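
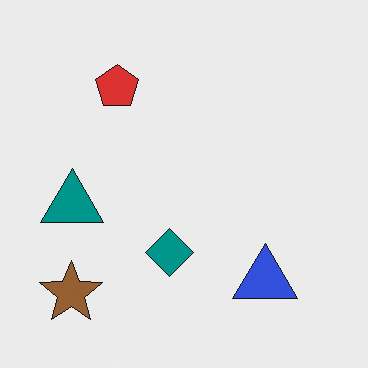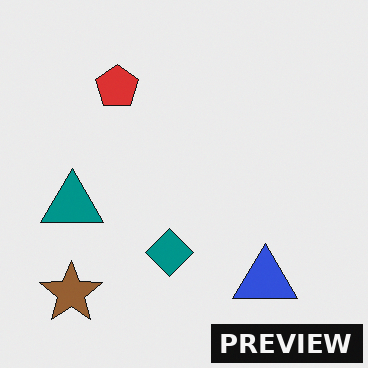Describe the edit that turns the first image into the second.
The image was watermarked with the text "PREVIEW" in the lower-right corner.

A dark label reading "PREVIEW" appears in the lower-right corner.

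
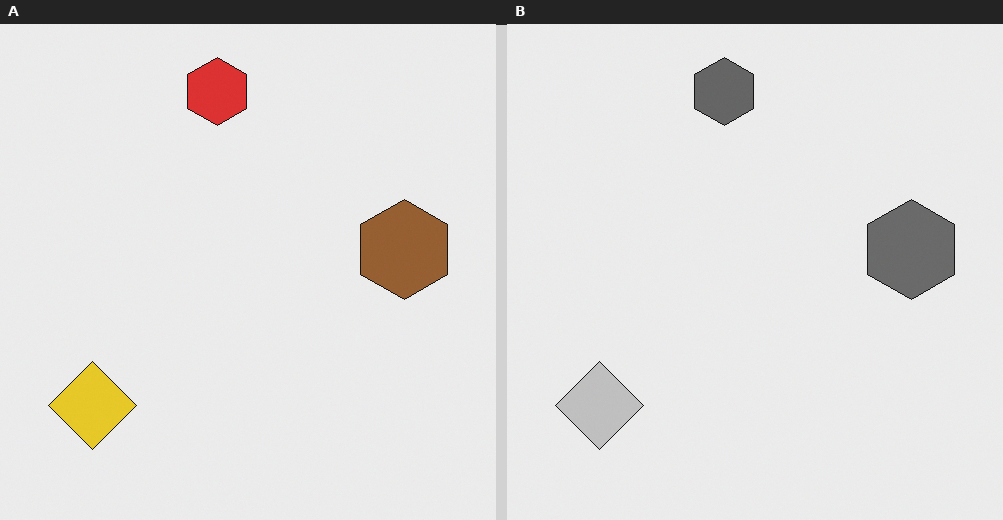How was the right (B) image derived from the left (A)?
The image was converted to grayscale.

All color is removed — every shape is now a shade of grey.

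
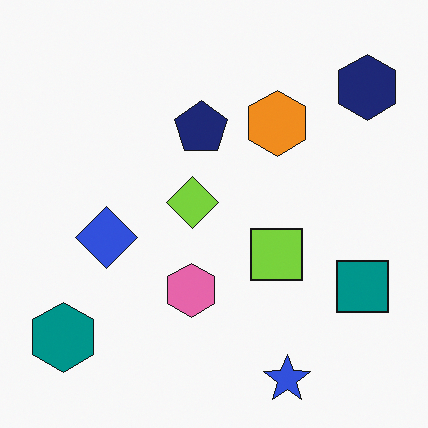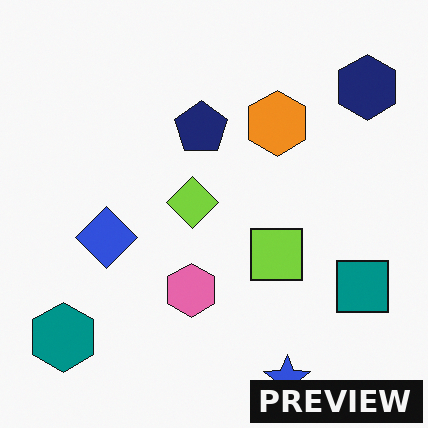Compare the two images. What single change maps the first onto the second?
The second image is the first watermarked with the text "PREVIEW" in the lower-right corner.

A dark label reading "PREVIEW" appears in the lower-right corner.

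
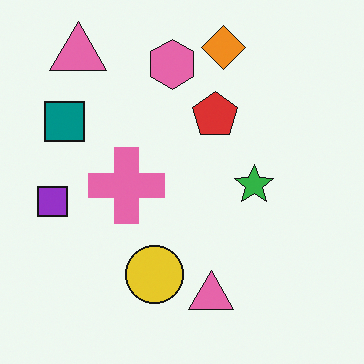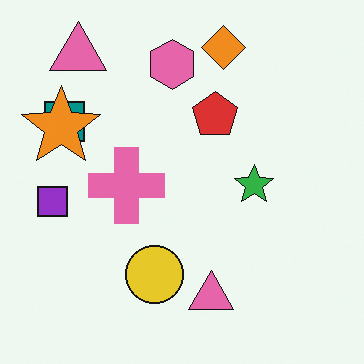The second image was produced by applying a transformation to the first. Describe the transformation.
It was overlaid with an additional orange star.

An orange star appears in the second image that is absent from the first.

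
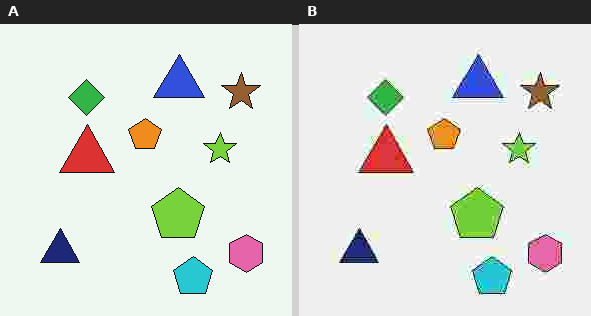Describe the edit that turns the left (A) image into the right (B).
The transformation is: heavily JPEG-compressed with obvious blocking artifacts.

Blocky 8×8 compression artifacts appear around shape edges and the flat background shows ringing — characteristic JPEG degradation.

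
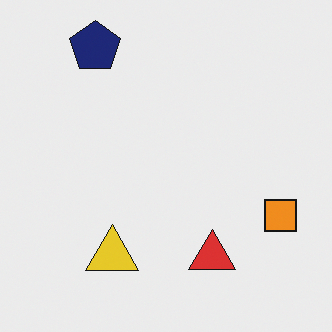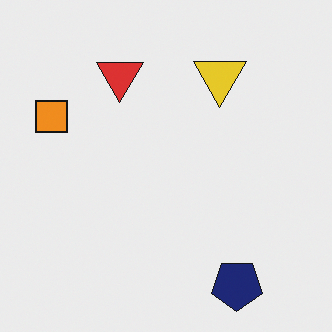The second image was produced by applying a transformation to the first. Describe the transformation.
The transformation is: rotated 180°.

The navy pentagon sits in the top-left of the first image and the bottom-right of the second — consistent with a whole-image 180° rotation.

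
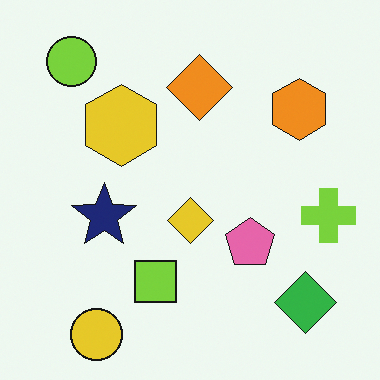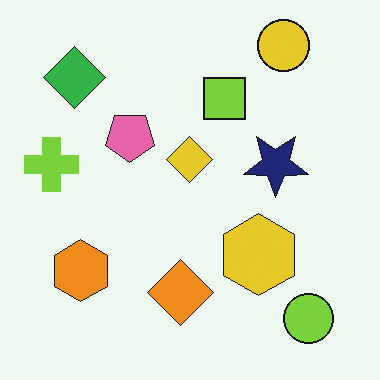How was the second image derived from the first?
Rotated 180°.

The lime circle sits in the top-left of the first image and the bottom-right of the second — consistent with a whole-image 180° rotation.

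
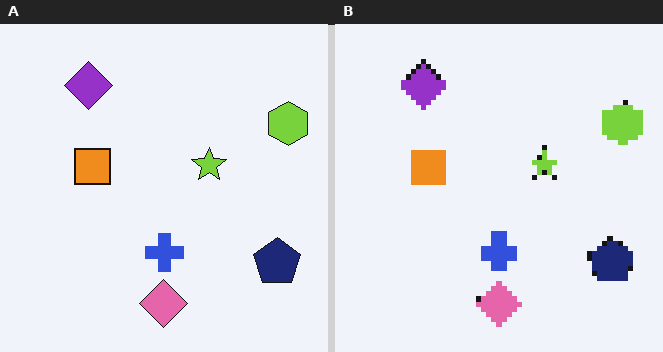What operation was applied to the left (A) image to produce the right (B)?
The image was lightly pixelated (a mild mosaic effect).

Shapes are reduced to large square blocks; fine edges and outlines are lost — a downscale-then-upscale (mosaic) effect.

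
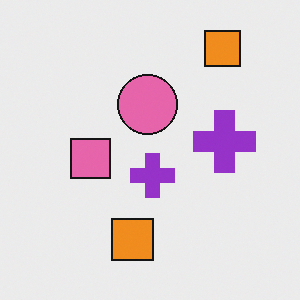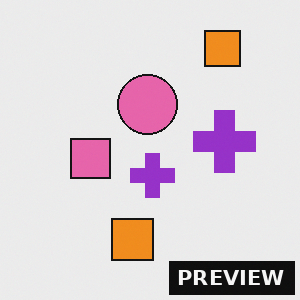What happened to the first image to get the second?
The image was watermarked with the text "PREVIEW" in the lower-right corner.

A dark label reading "PREVIEW" appears in the lower-right corner.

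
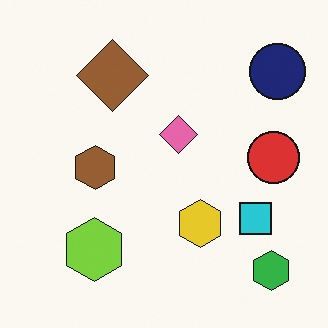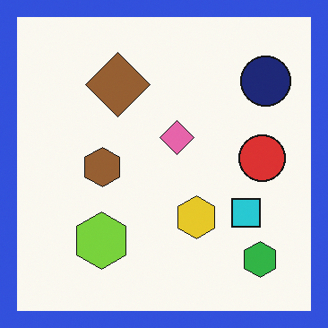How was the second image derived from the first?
The second image is the first framed with a blue border.

A solid blue frame runs around the edge of the second image, with the content slightly shrunk inside it.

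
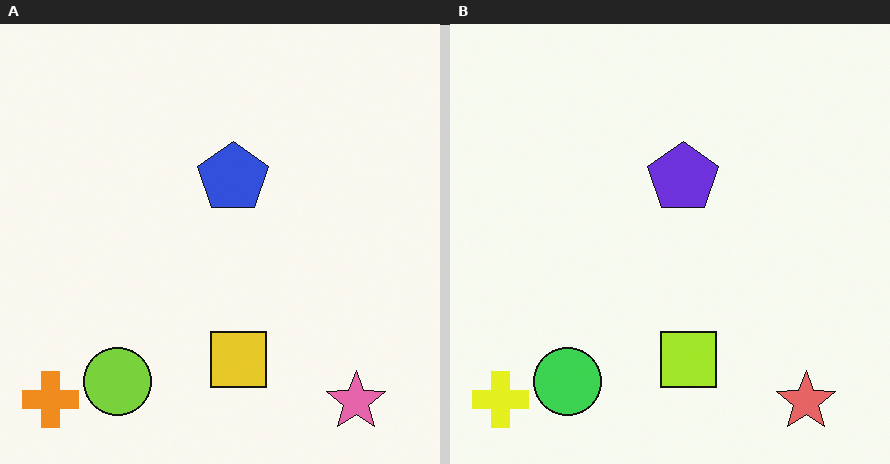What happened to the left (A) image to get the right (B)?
The right (B) image is the left (A) hue-shifted by a small amount.

Every shape's color has rotated by the same amount around the hue wheel — a uniform hue shift.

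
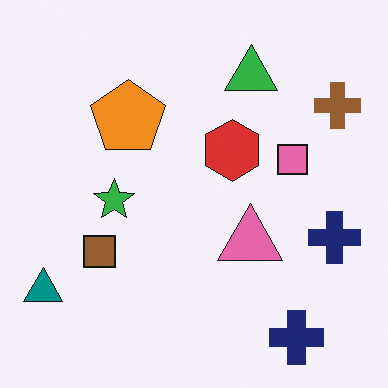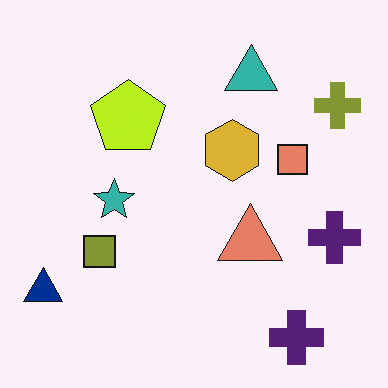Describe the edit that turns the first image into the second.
This is the original image hue-shifted slightly.

Every shape's color has rotated by the same amount around the hue wheel — a uniform hue shift.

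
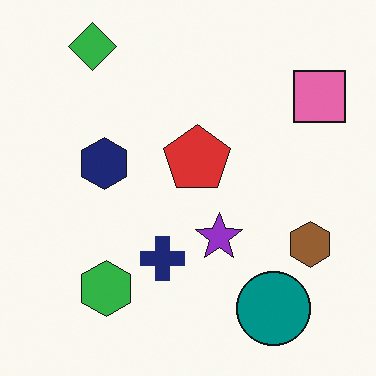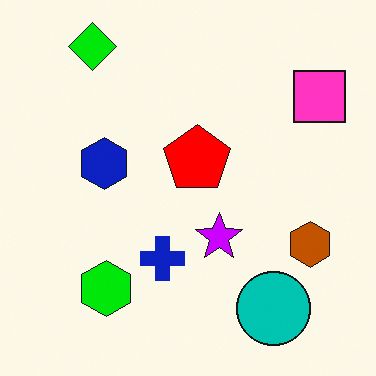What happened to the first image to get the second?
The second image is the first heavily oversaturated.

All colors are more vivid — a global saturation change.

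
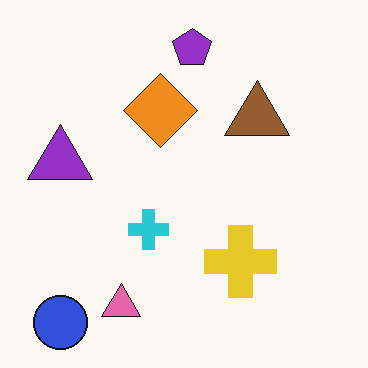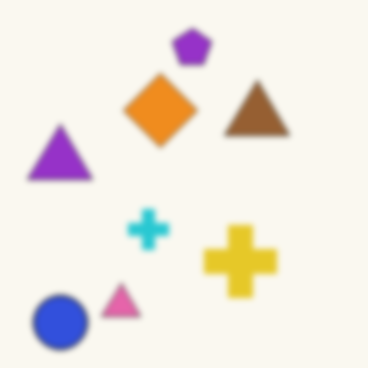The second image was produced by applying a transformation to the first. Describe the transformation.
This is the original image moderately blurred.

Shape edges and outlines are uniformly softened across the whole image.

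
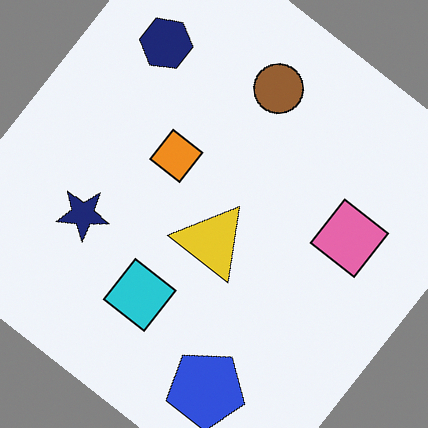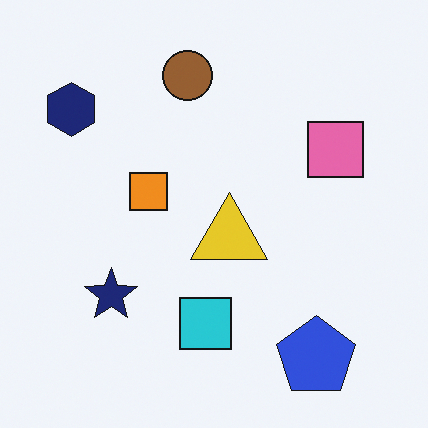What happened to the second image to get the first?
The image was rotated clockwise by a large amount — several tens of degrees.

Every shape is tilted by the same angle and the image corners show triangular fill wedges — a whole-image rotation by a non-right angle.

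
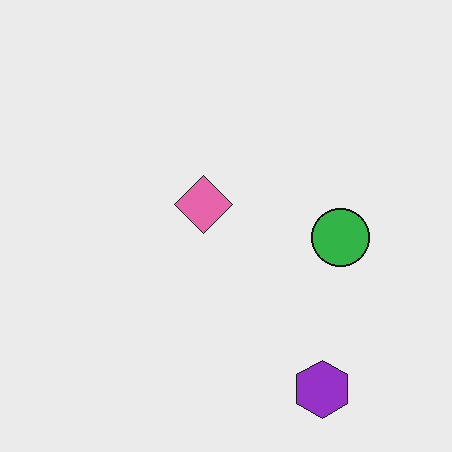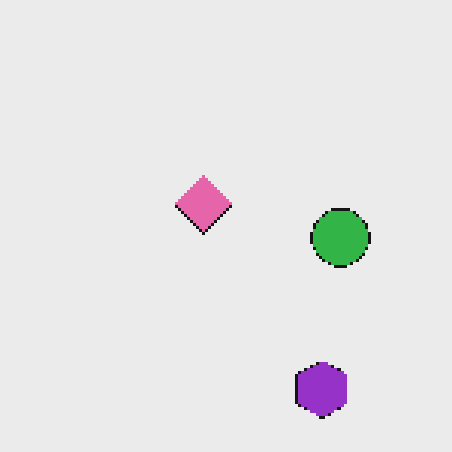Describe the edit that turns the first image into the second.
The image was lightly pixelated (a mild mosaic effect).

Shapes are reduced to large square blocks; fine edges and outlines are lost — a downscale-then-upscale (mosaic) effect.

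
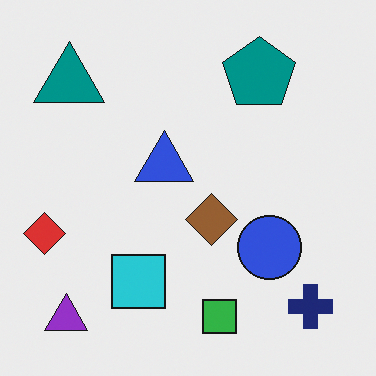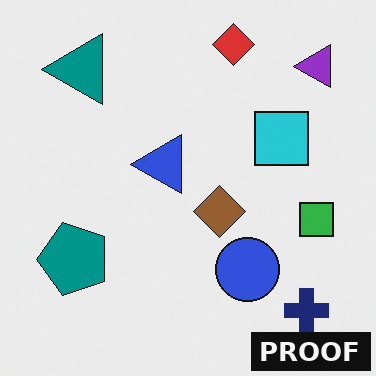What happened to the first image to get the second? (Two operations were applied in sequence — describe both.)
The transformation is: transposed (reflected across the top-left ↔ bottom-right diagonal), then watermarked with the text "PROOF" in the lower-right corner.

Shapes have swapped their row and column positions — what was in the top-right is now in the bottom-left — a diagonal reflection. A dark label reading "PROOF" appears in the lower-right corner.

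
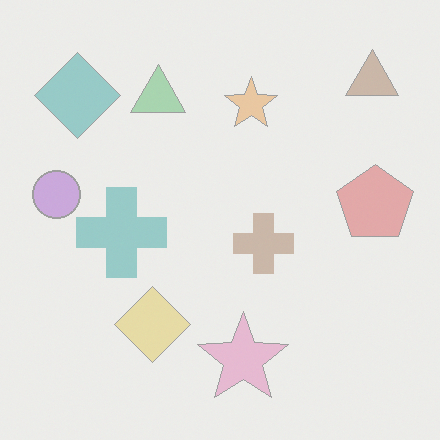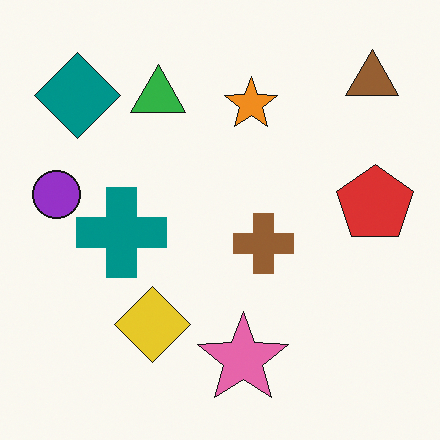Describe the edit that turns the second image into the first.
The first image is the second given much lower contrast.

Tones are pushed toward mid-grey across the whole image — a global contrast change.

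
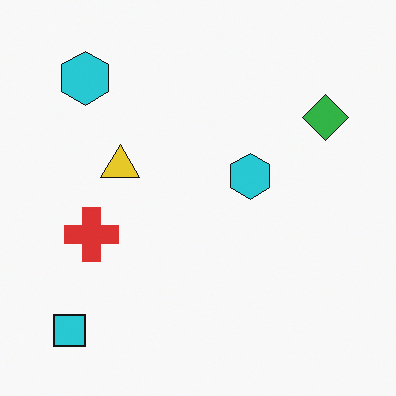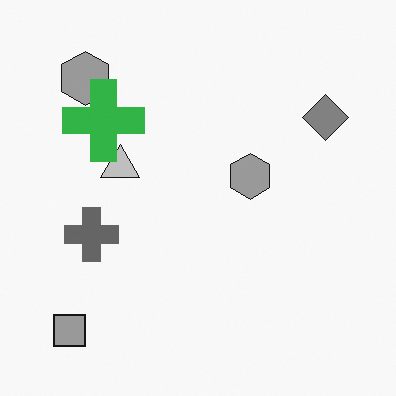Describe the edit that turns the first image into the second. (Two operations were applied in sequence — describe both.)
The second image is the first converted to grayscale, then overlaid with an additional green cross.

All color is removed — every shape is now a shade of grey. A green cross appears in the second image that is absent from the first.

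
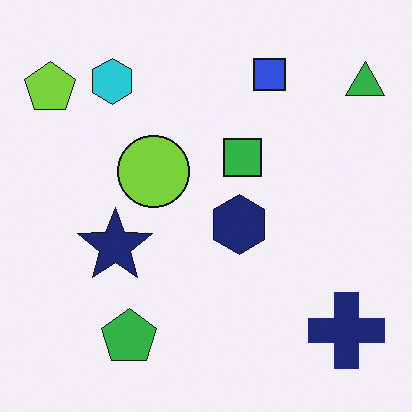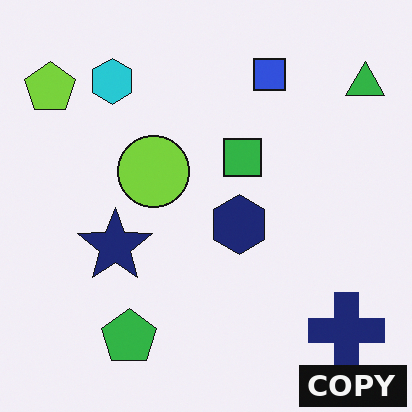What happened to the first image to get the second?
It was watermarked with the text "COPY" in the lower-right corner.

A dark label reading "COPY" appears in the lower-right corner.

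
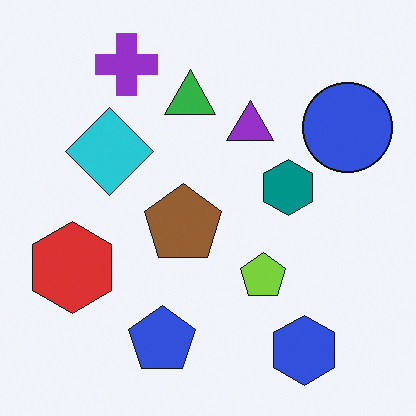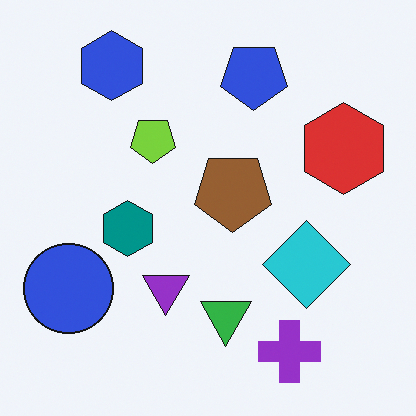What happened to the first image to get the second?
Rotated 180°.

The blue hexagon sits in the bottom-right of the first image and the top-left of the second — consistent with a whole-image 180° rotation.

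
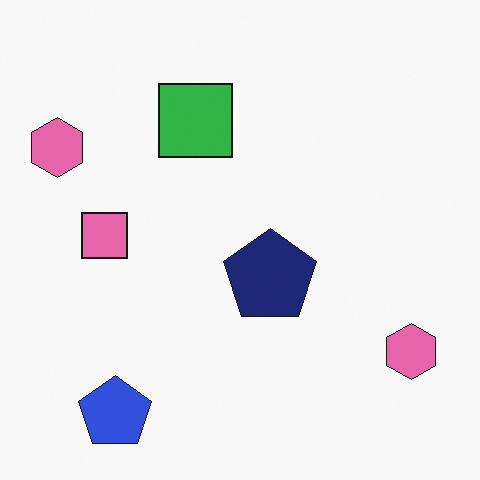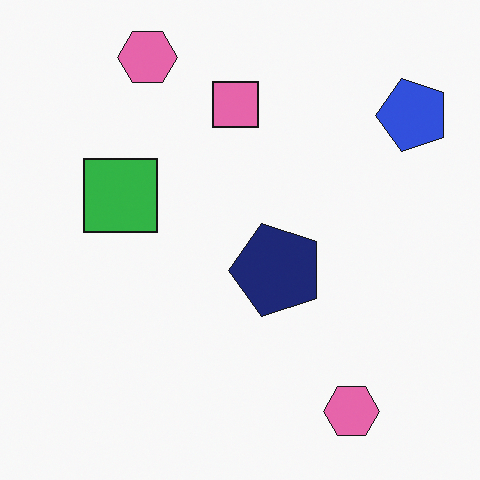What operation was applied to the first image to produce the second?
This is the original image transposed (reflected across the top-left ↔ bottom-right diagonal).

Shapes have swapped their row and column positions — what was in the top-right is now in the bottom-left — a diagonal reflection.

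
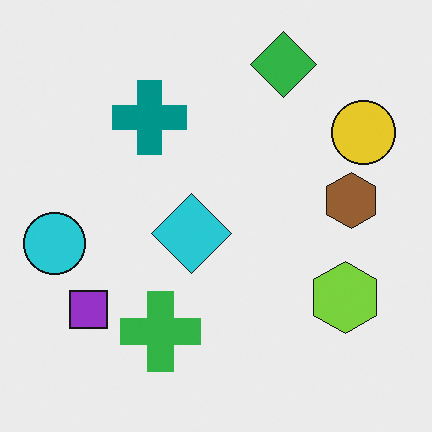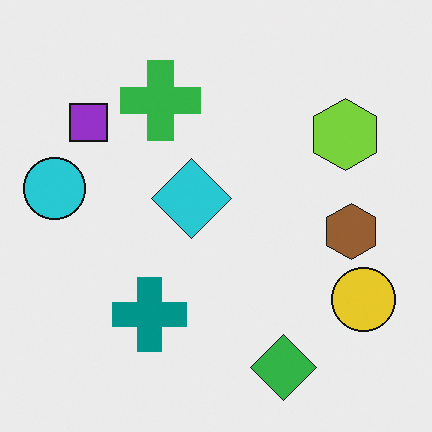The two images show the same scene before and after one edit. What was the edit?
The transformation is: flipped vertically (top ↔ bottom).

The green diamond is in the top of the first image and the bottom of the second — shapes on opposite sides of the horizontal midline have swapped in a mirror flip.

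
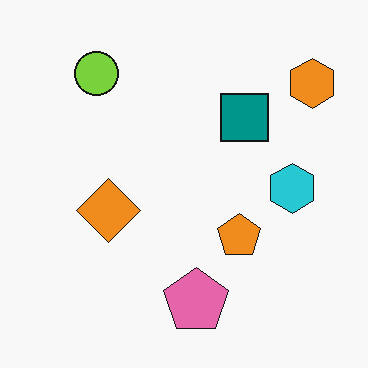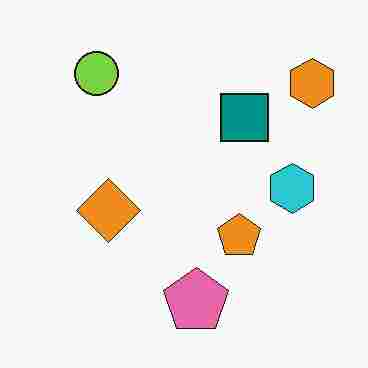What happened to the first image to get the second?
The second image is the first degraded with heavy JPEG compression.

Blocky 8×8 compression artifacts appear around shape edges and the flat background shows ringing — characteristic JPEG degradation.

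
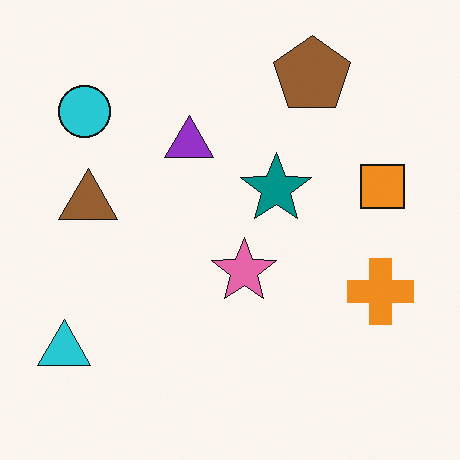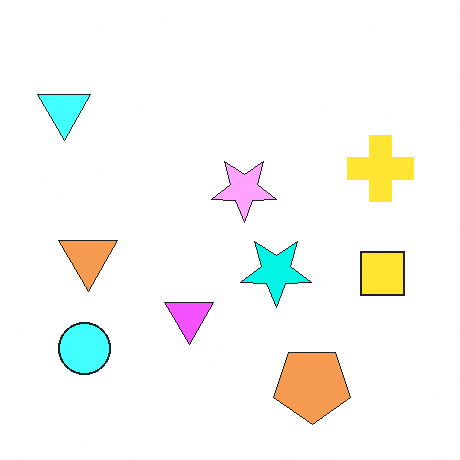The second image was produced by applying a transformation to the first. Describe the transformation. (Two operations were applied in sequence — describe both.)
It was flipped vertically (top ↔ bottom), then noticeably brightened.

The brown pentagon is in the top-right of the first image and the bottom-right of the second — shapes on opposite sides of the horizontal midline have swapped in a mirror flip. Every pixel — background and shapes alike — is uniformly brightened.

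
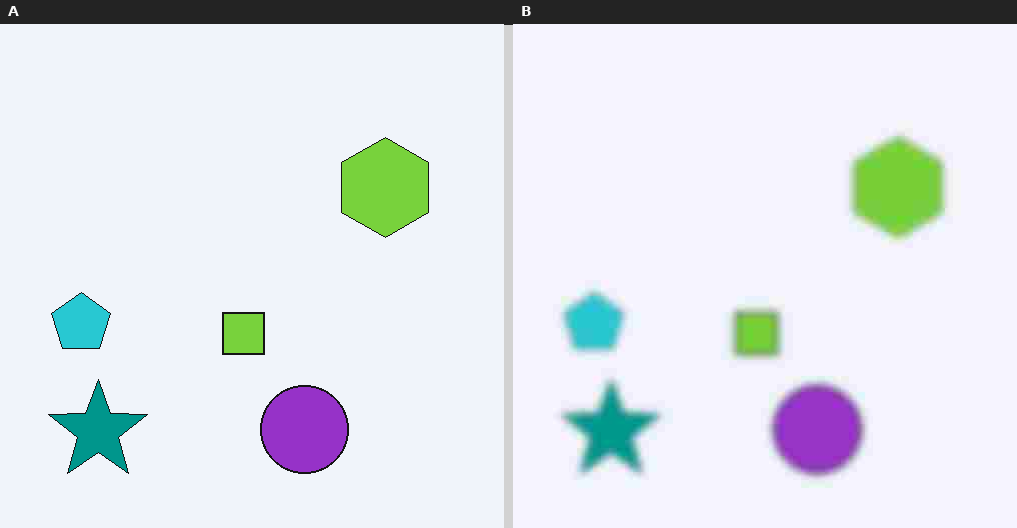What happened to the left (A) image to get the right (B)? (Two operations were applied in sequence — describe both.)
Moderately blurred, then degraded with heavy JPEG compression.

Shape edges and outlines are uniformly softened across the whole image. Blocky 8×8 compression artifacts appear around shape edges and the flat background shows ringing — characteristic JPEG degradation.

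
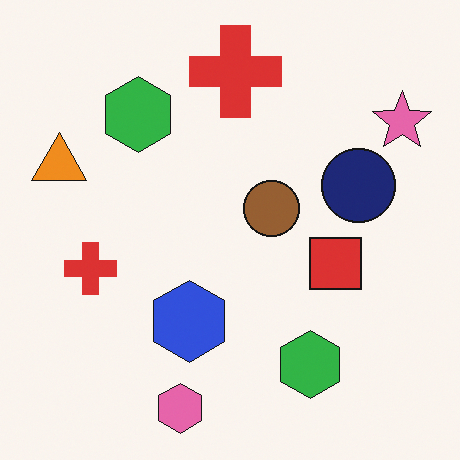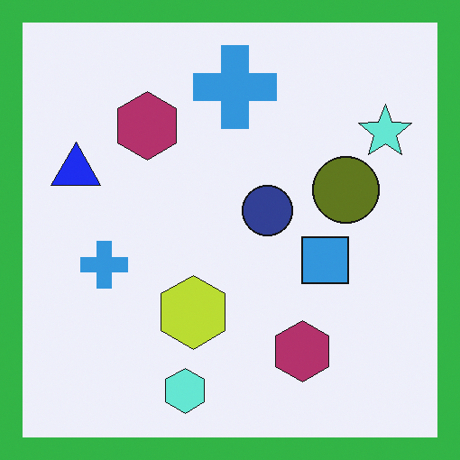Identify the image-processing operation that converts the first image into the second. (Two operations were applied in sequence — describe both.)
The image was hue-shifted by a large amount, then framed with a green border.

Every shape's color has rotated by the same amount around the hue wheel — a uniform hue shift. A solid green frame runs around the edge of the second image, with the content slightly shrunk inside it.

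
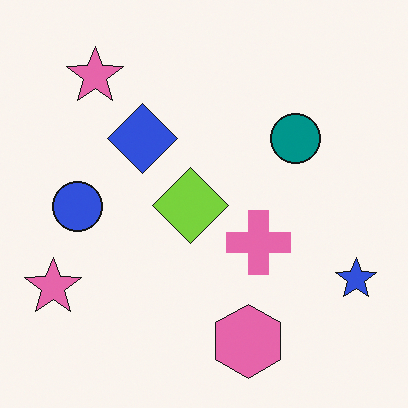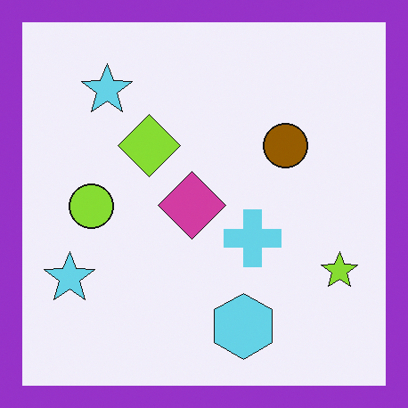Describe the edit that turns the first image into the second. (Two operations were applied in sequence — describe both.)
The image was hue-shifted through roughly half the color wheel, then framed with a purple border.

Every shape's color has rotated by the same amount around the hue wheel — a uniform hue shift. A solid purple frame runs around the edge of the second image, with the content slightly shrunk inside it.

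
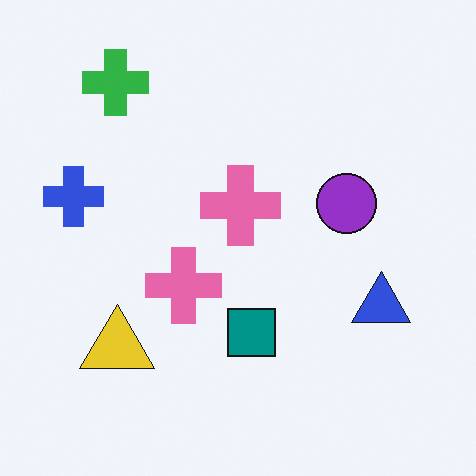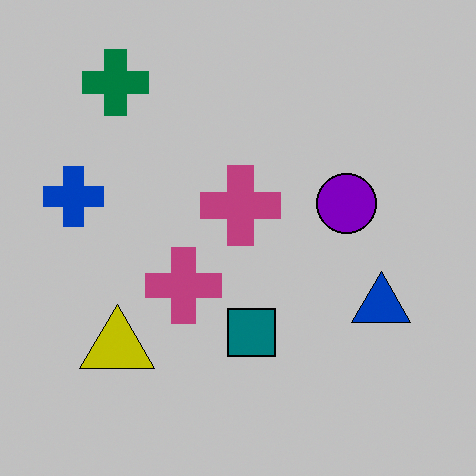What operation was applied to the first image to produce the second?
The second image is the first aggressively posterized.

Each flat color has snapped to a coarser quantized level — most visibly, the near-white background has dropped to a flat grey.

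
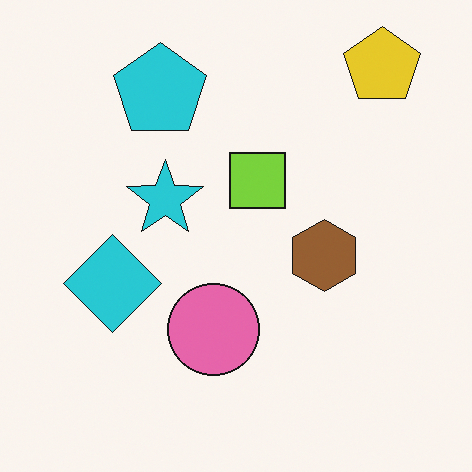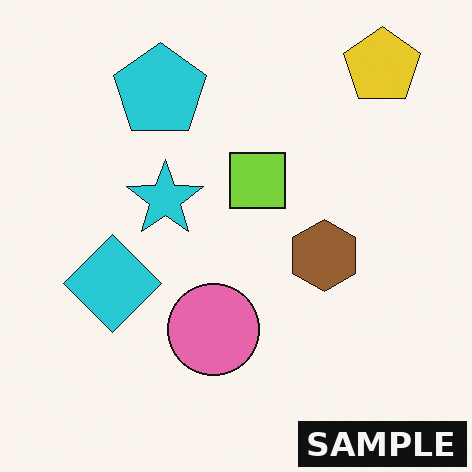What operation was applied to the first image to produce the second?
Watermarked with the text "SAMPLE" in the lower-right corner.

A dark label reading "SAMPLE" appears in the lower-right corner.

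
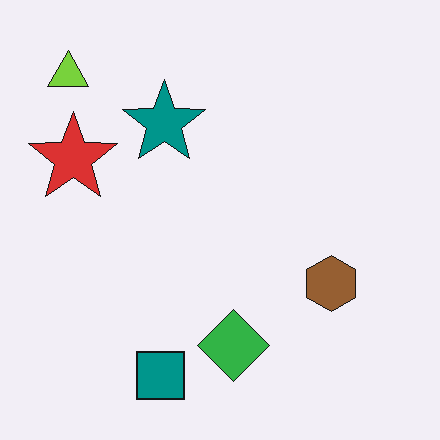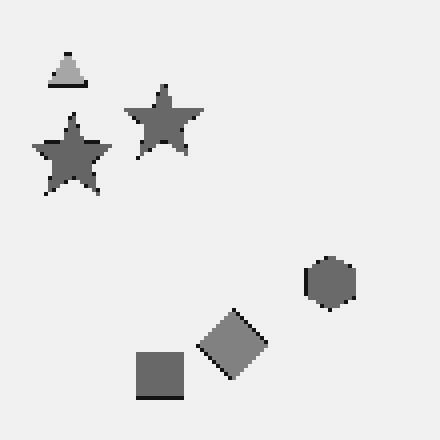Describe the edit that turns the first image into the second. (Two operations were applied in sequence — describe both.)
The second image is the first converted to grayscale, then lightly pixelated (a mild mosaic effect).

All color is removed — every shape is now a shade of grey. Shapes are reduced to large square blocks; fine edges and outlines are lost — a downscale-then-upscale (mosaic) effect.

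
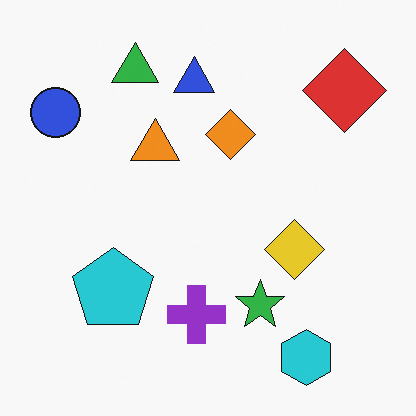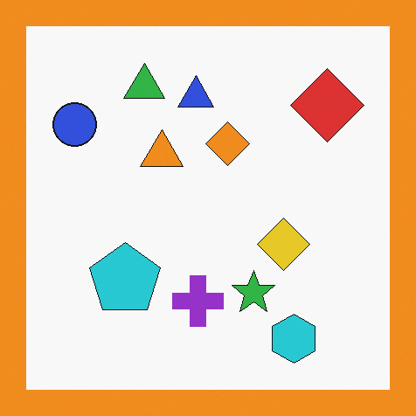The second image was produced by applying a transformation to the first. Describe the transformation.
This is the original image framed with a orange border.

A solid orange frame runs around the edge of the second image, with the content slightly shrunk inside it.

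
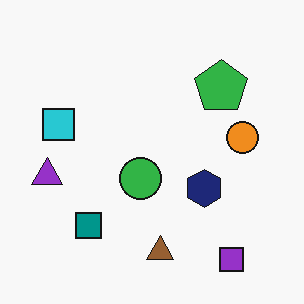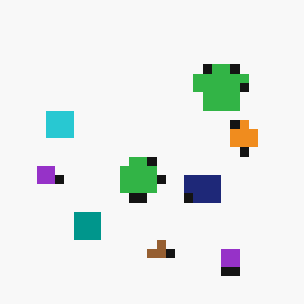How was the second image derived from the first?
The transformation is: heavily pixelated into large blocks.

Shapes are reduced to large square blocks; fine edges and outlines are lost — a downscale-then-upscale (mosaic) effect.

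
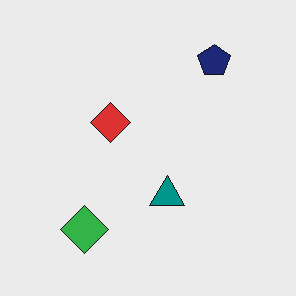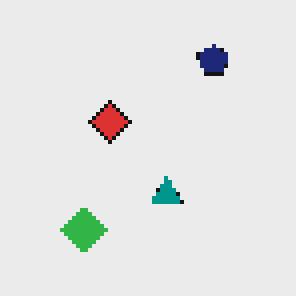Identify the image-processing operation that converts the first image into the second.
The second image is the first lightly pixelated (a mild mosaic effect).

Shapes are reduced to large square blocks; fine edges and outlines are lost — a downscale-then-upscale (mosaic) effect.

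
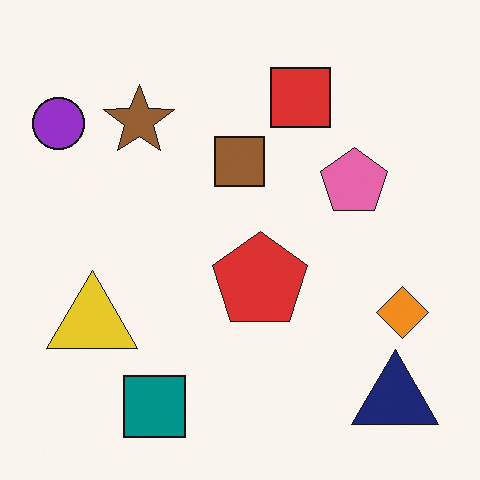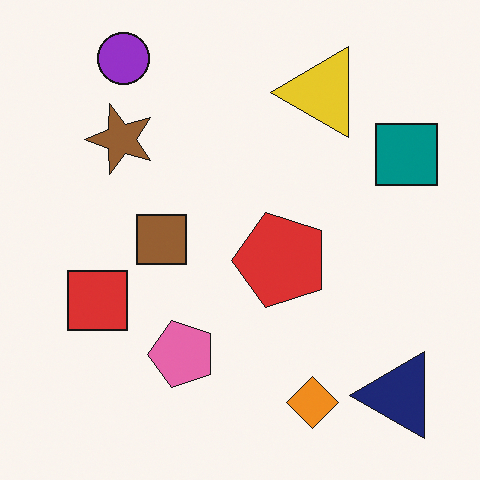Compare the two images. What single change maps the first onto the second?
The image was transposed (reflected across the top-left ↔ bottom-right diagonal).

Shapes have swapped their row and column positions — what was in the top-right is now in the bottom-left — a diagonal reflection.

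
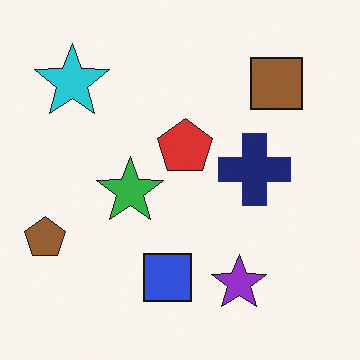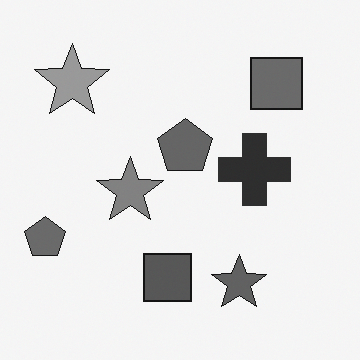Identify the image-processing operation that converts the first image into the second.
The second image is the first converted to grayscale.

All color is removed — every shape is now a shade of grey.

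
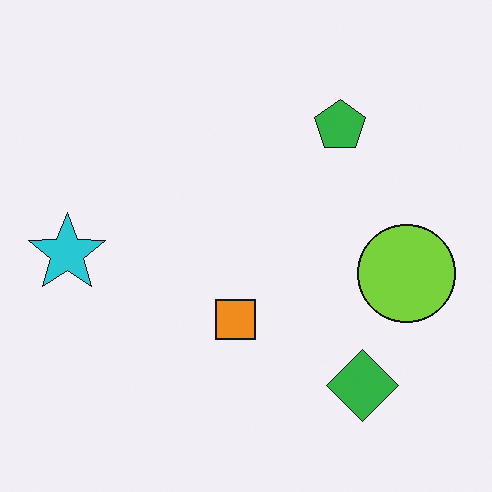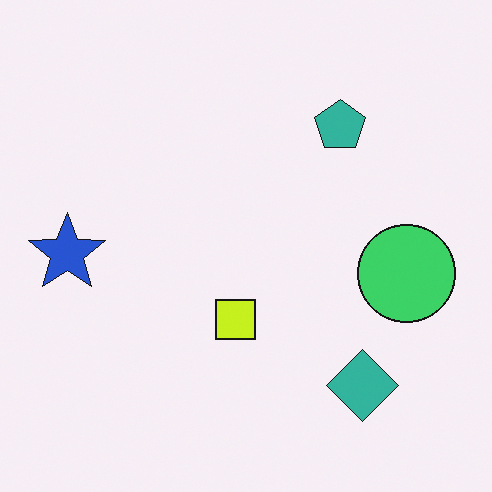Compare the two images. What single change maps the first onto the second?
It was hue-shifted by a small amount.

Every shape's color has rotated by the same amount around the hue wheel — a uniform hue shift.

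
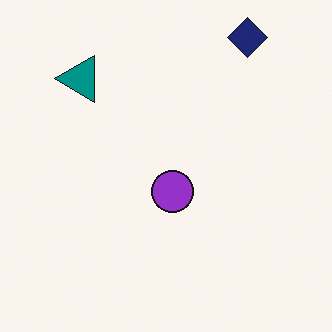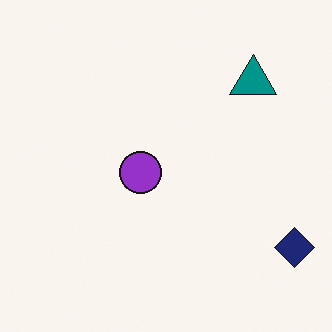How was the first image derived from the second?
The first image is the second rotated 90° counter-clockwise.

The navy diamond sits in the bottom-right of the second image and the top-right of the first — consistent with a whole-image 90° counter-clockwise rotation.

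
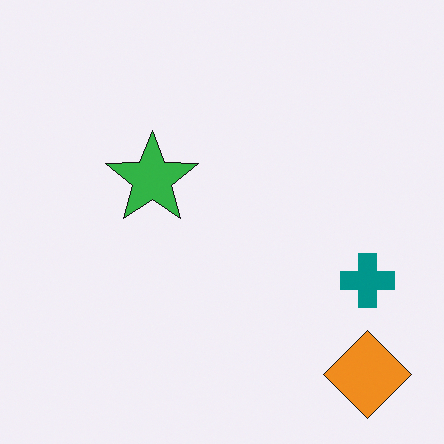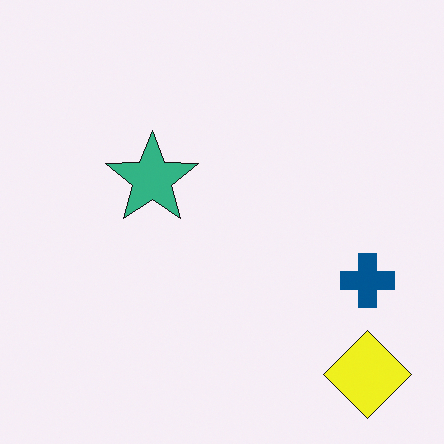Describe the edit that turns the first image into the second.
This is the original image hue-shifted by a small amount.

Every shape's color has rotated by the same amount around the hue wheel — a uniform hue shift.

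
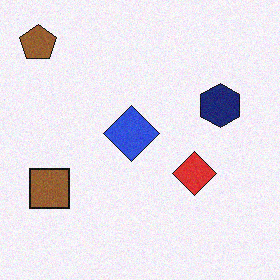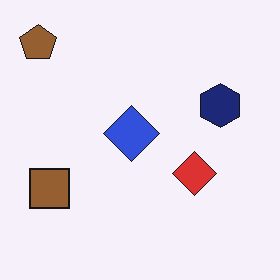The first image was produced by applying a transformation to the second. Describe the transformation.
The image was degraded with light additive noise.

Random speckle covers the whole image, including the flat background.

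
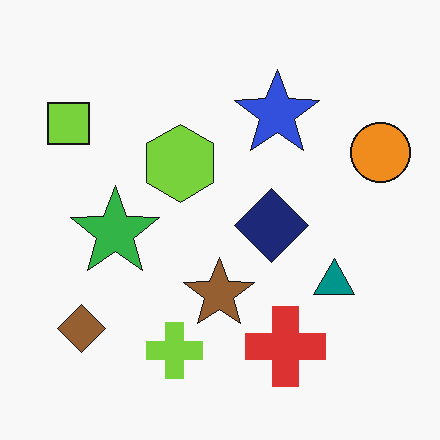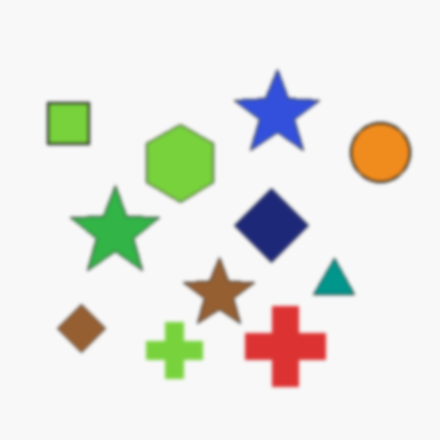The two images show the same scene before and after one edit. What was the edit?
This is the original image slightly softened.

Shape edges and outlines are uniformly softened across the whole image.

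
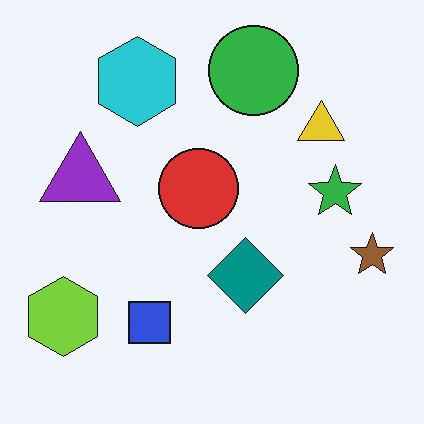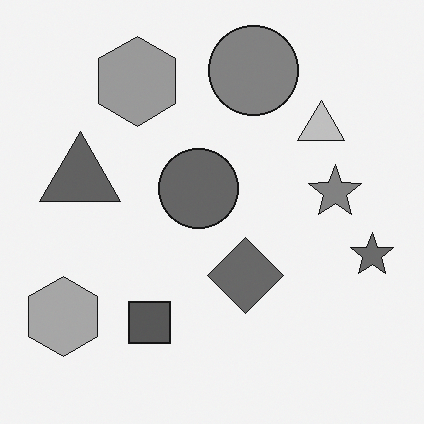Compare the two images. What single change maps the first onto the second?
It was converted to grayscale.

All color is removed — every shape is now a shade of grey.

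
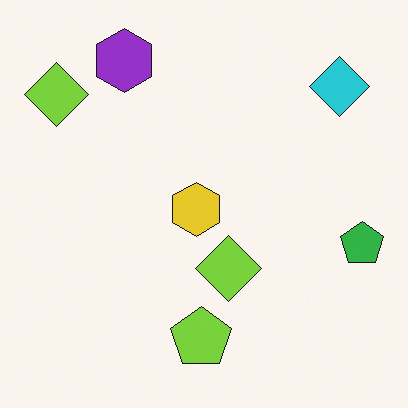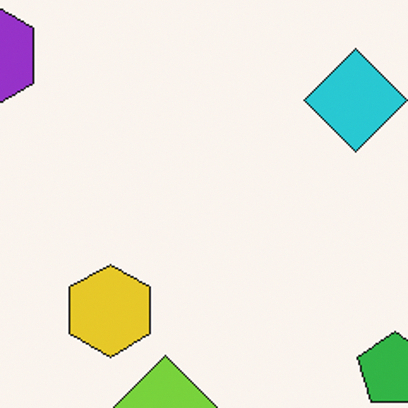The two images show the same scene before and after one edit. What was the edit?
It was cropped to a noticeably smaller region and rescaled.

The visible shapes are larger and the field of view is narrower; shapes near the original edges may be partly or wholly outside the frame — a crop-and-rescale.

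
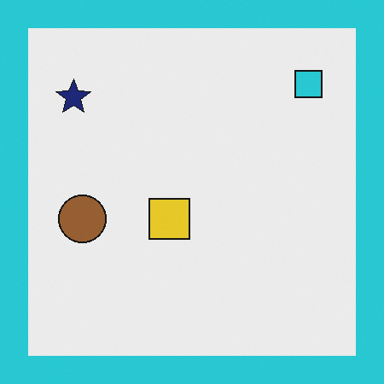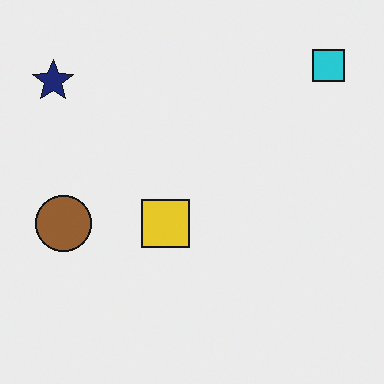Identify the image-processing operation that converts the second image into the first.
The transformation is: framed with a cyan border.

A solid cyan frame runs around the edge of the first image, with the content slightly shrunk inside it.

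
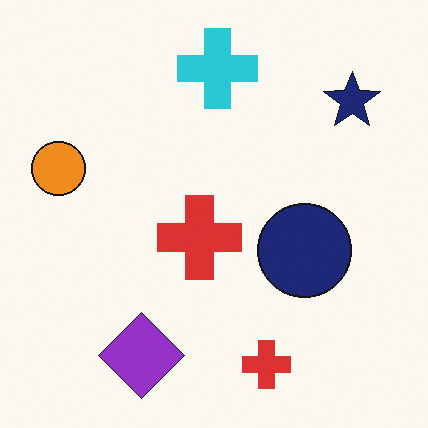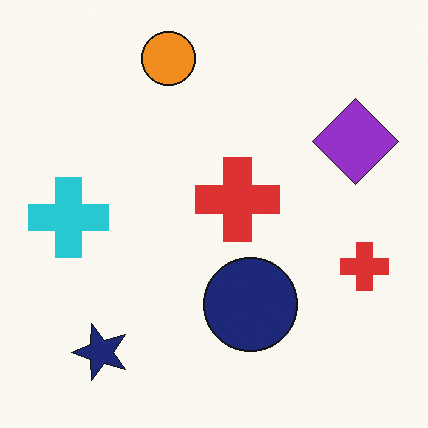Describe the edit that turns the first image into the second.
This is the original image transposed (reflected across the top-left ↔ bottom-right diagonal).

Shapes have swapped their row and column positions — what was in the top-right is now in the bottom-left — a diagonal reflection.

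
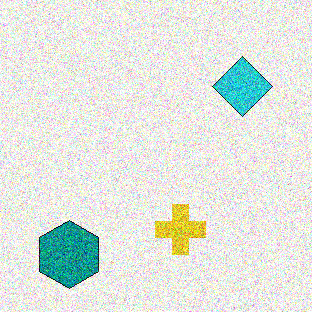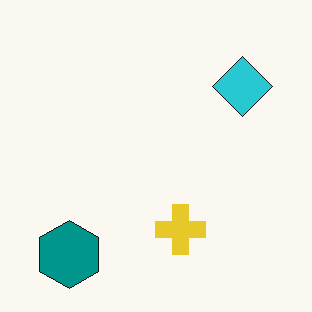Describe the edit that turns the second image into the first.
The first image is the second degraded with a thick layer of grain.

Random speckle covers the whole image, including the flat background.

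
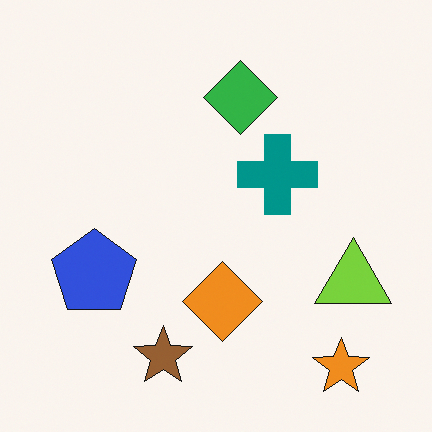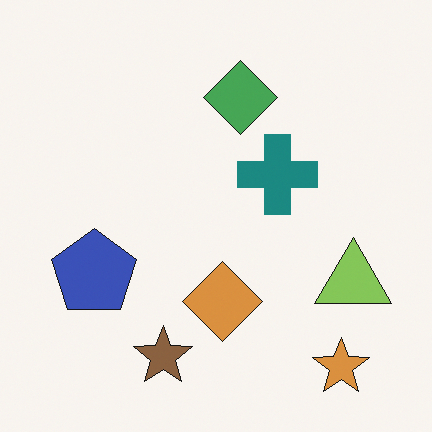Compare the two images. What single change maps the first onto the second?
The transformation is: slightly desaturated.

All colors are more muted and greyish — a global saturation change.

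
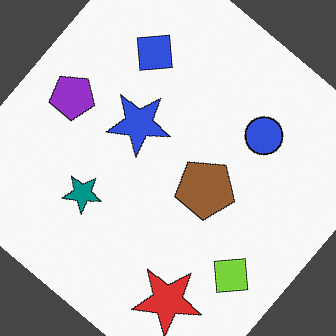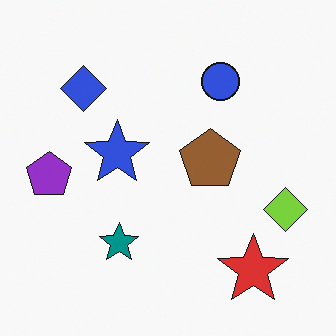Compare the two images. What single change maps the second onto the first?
Rotated clockwise by a large amount — several tens of degrees.

Every shape is tilted by the same angle and the image corners show triangular fill wedges — a whole-image rotation by a non-right angle.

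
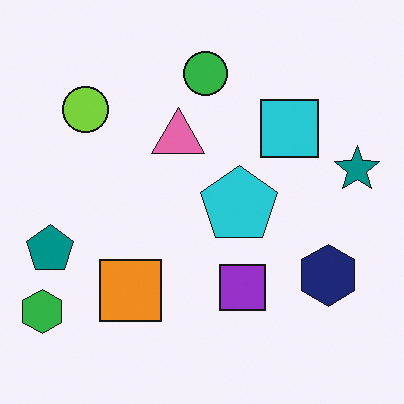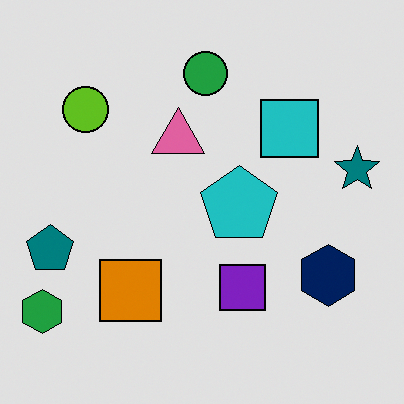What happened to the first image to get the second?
The transformation is: posterized to a reduced palette.

Each flat color has snapped to a coarser quantized level — most visibly, the near-white background has dropped to a flat grey.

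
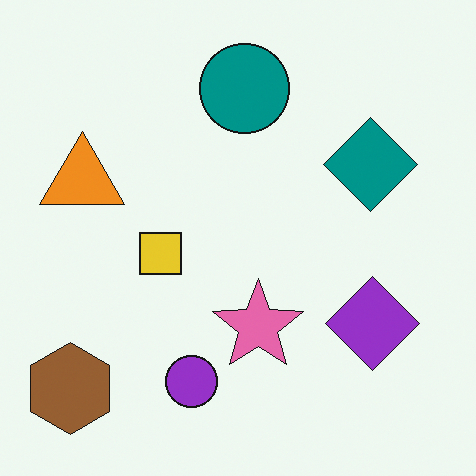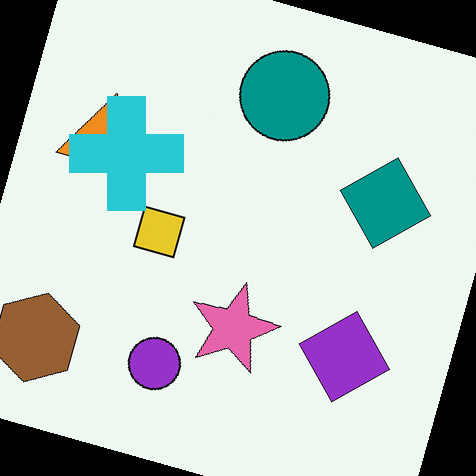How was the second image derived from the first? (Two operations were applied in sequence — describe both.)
The second image is the first rotated clockwise by a moderate amount, then overlaid with an additional cyan cross.

Every shape is tilted by the same angle and the image corners show triangular fill wedges — a whole-image rotation by a non-right angle. A cyan cross appears in the second image that is absent from the first.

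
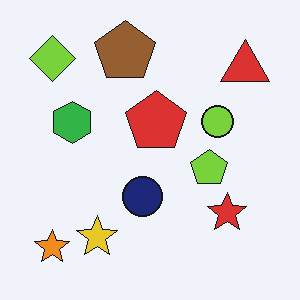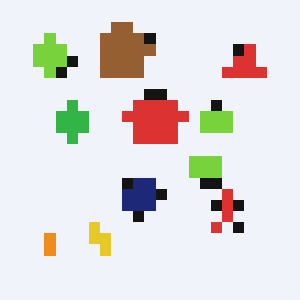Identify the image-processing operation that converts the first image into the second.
Heavily pixelated into large blocks.

Shapes are reduced to large square blocks; fine edges and outlines are lost — a downscale-then-upscale (mosaic) effect.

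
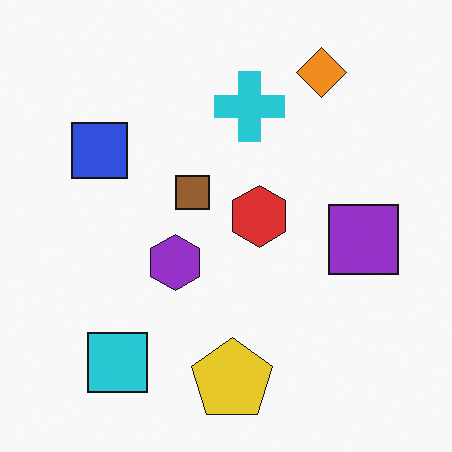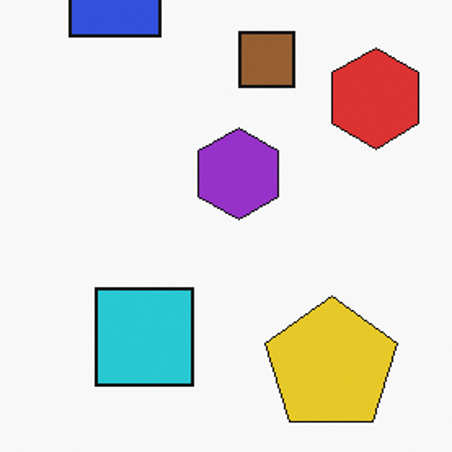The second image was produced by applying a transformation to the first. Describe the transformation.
This is the original image cropped tightly and scaled back up.

The visible shapes are larger and the field of view is narrower; shapes near the original edges may be partly or wholly outside the frame — a crop-and-rescale.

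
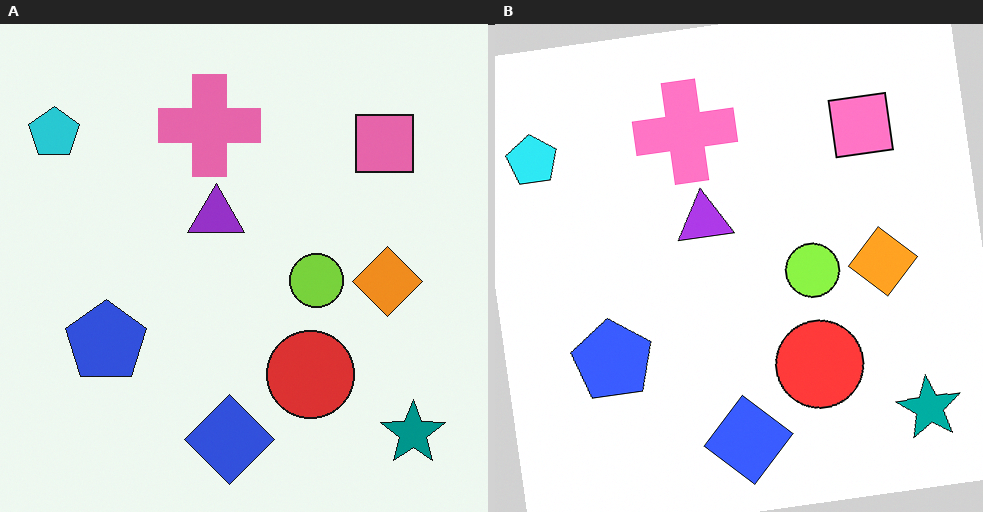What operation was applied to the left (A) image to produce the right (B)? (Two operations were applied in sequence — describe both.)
It was rotated counter-clockwise by a slight angle, then brightened a little.

Every shape is tilted by the same angle and the image corners show triangular fill wedges — a whole-image rotation by a non-right angle. Every pixel — background and shapes alike — is uniformly brightened.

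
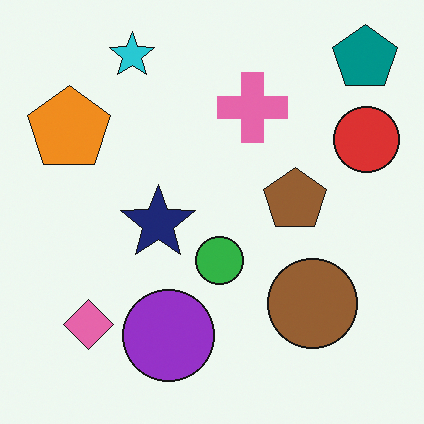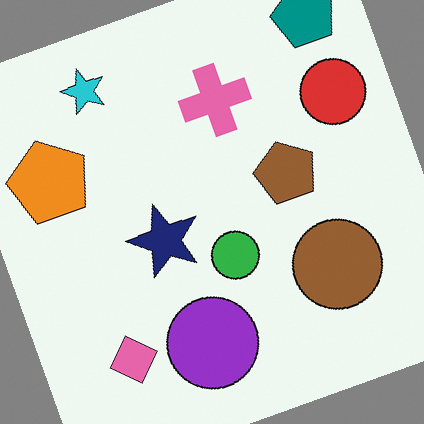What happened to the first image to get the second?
Rotated counter-clockwise by a moderate amount.

Every shape is tilted by the same angle and the image corners show triangular fill wedges — a whole-image rotation by a non-right angle.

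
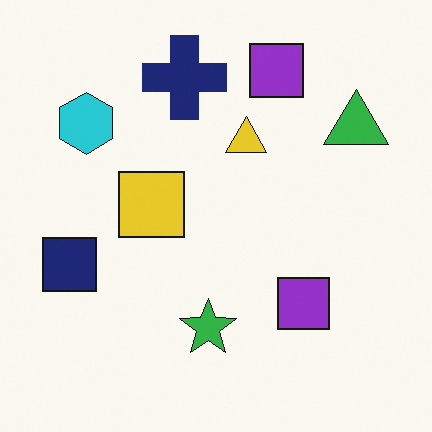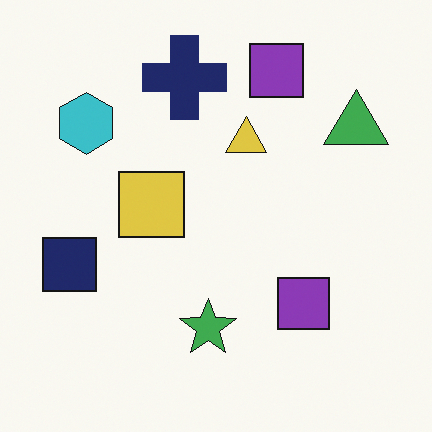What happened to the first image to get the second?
Slightly desaturated.

All colors are more muted and greyish — a global saturation change.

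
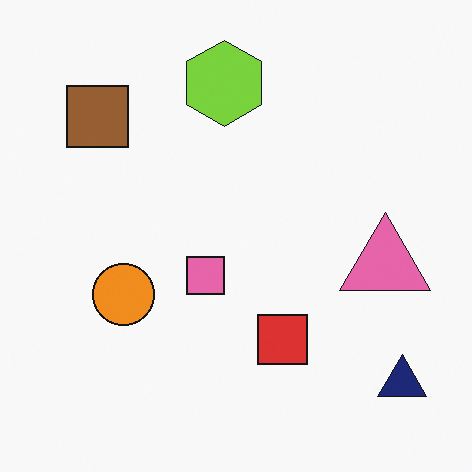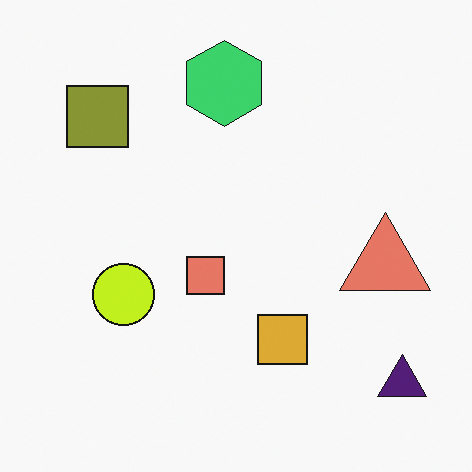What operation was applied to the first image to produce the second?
The transformation is: hue-shifted by a small amount.

Every shape's color has rotated by the same amount around the hue wheel — a uniform hue shift.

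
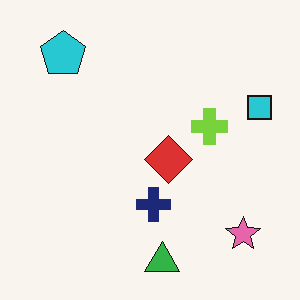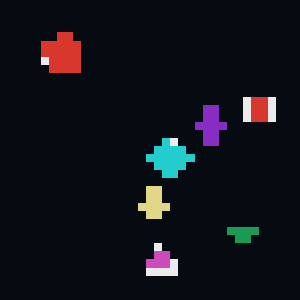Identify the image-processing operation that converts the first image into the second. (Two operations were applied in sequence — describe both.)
The transformation is: color-inverted (negative), then moderately pixelated.

The light background has become dark and every shape's color is its complement — a photographic negative. Shapes are reduced to large square blocks; fine edges and outlines are lost — a downscale-then-upscale (mosaic) effect.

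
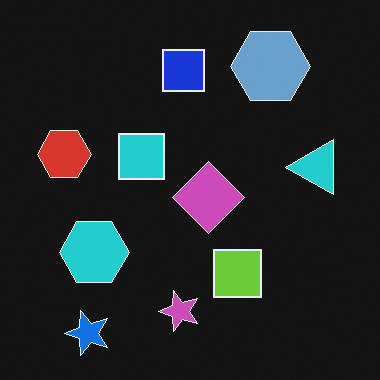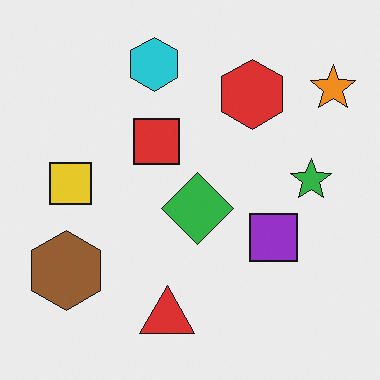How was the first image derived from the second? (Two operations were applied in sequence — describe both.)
It was color-inverted (negative), then transposed (reflected across the top-left ↔ bottom-right diagonal).

The light background has become dark and every shape's color is its complement — a photographic negative. Shapes have swapped their row and column positions — what was in the top-right is now in the bottom-left — a diagonal reflection.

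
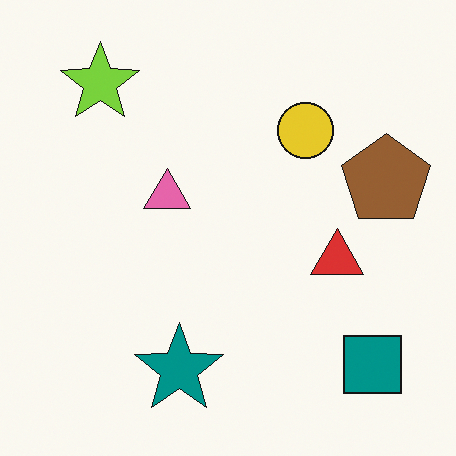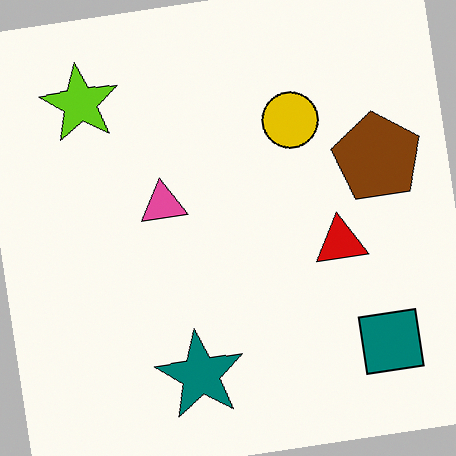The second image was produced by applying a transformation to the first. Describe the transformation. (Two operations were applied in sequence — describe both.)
The second image is the first given slightly increased contrast, then rotated counter-clockwise by a slight angle.

Tones are pushed away from mid-grey across the whole image — a global contrast change. Every shape is tilted by the same angle and the image corners show triangular fill wedges — a whole-image rotation by a non-right angle.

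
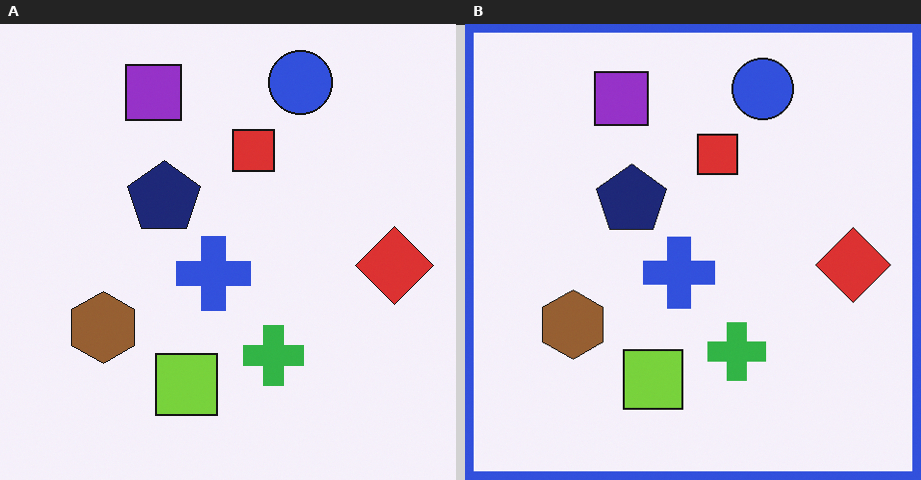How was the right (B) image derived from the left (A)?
This is the original image framed with a blue border.

A solid blue frame runs around the edge of the right (B) image, with the content slightly shrunk inside it.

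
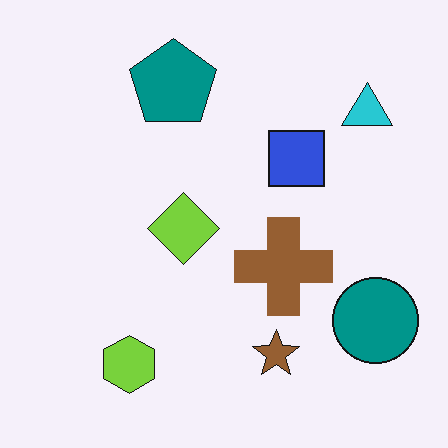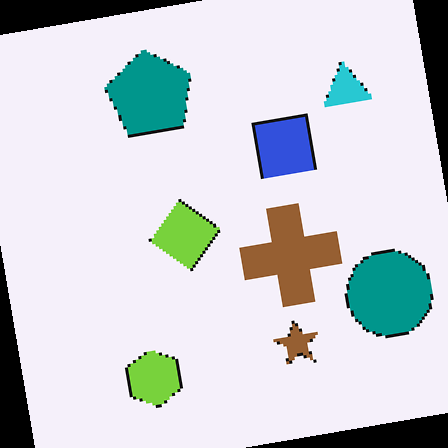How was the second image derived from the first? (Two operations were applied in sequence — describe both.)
The transformation is: lightly pixelated (a mild mosaic effect), then rotated counter-clockwise by a small amount.

Shapes are reduced to large square blocks; fine edges and outlines are lost — a downscale-then-upscale (mosaic) effect. Every shape is tilted by the same angle and the image corners show triangular fill wedges — a whole-image rotation by a non-right angle.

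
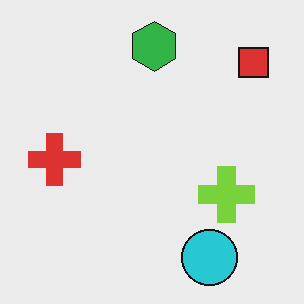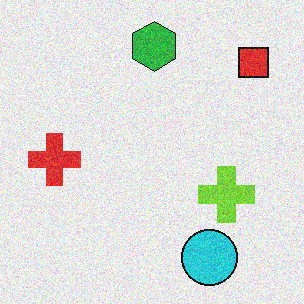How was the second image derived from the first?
The image was degraded with moderate additive noise.

Random speckle covers the whole image, including the flat background.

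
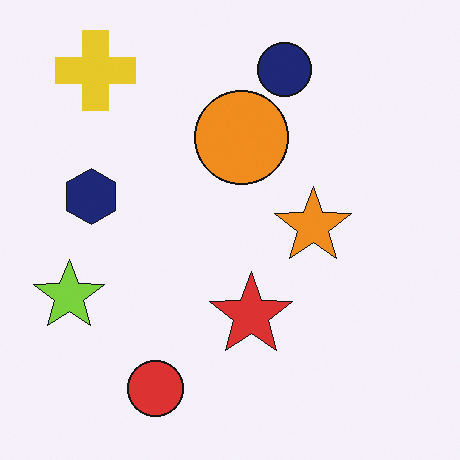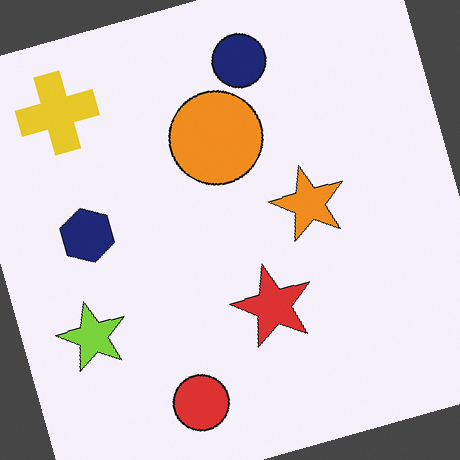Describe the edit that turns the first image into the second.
Rotated counter-clockwise by a clearly visible amount.

Every shape is tilted by the same angle and the image corners show triangular fill wedges — a whole-image rotation by a non-right angle.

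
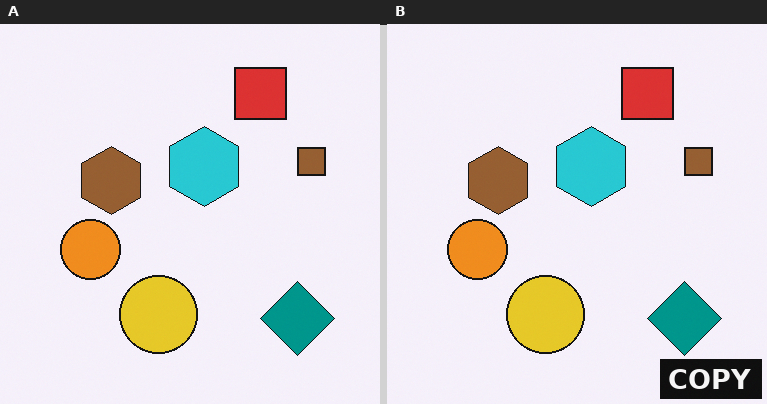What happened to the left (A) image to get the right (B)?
The image was watermarked with the text "COPY" in the lower-right corner.

A dark label reading "COPY" appears in the lower-right corner.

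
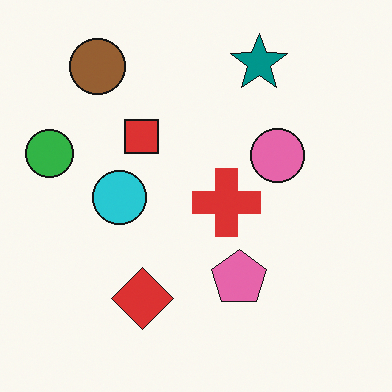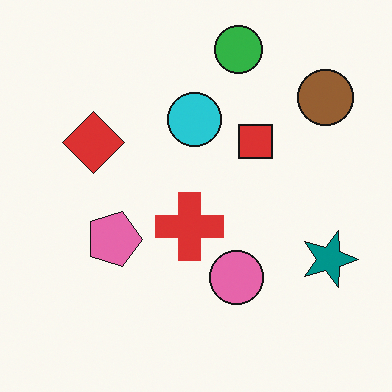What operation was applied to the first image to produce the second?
This is the original image rotated 90° clockwise.

The brown circle sits in the top-left of the first image and the top-right of the second — consistent with a whole-image 90° clockwise rotation.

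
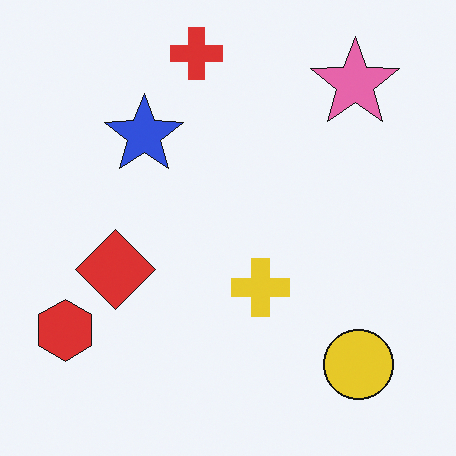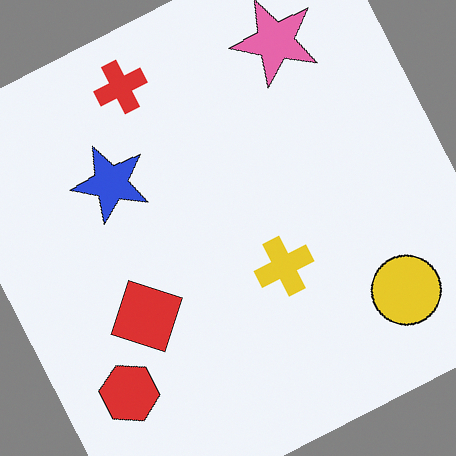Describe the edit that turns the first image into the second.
It was rotated counter-clockwise by a clearly visible amount.

Every shape is tilted by the same angle and the image corners show triangular fill wedges — a whole-image rotation by a non-right angle.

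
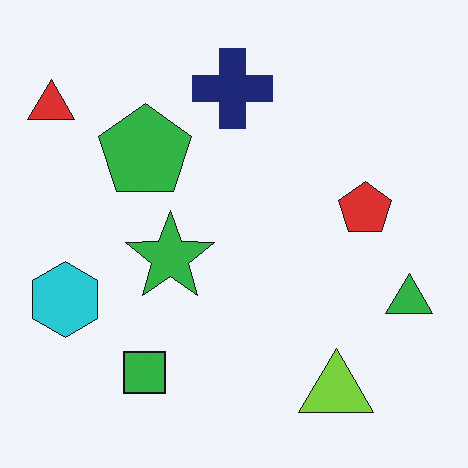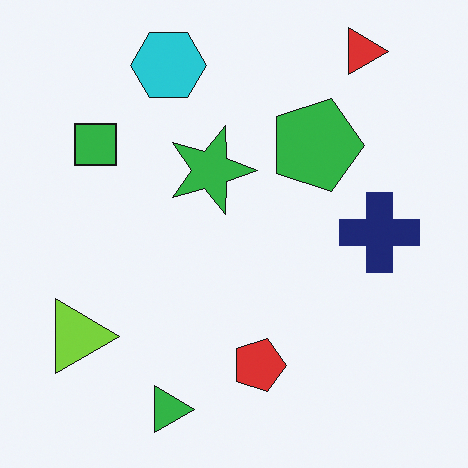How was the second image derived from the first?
The image was rotated 90° clockwise.

The red triangle sits in the top-left of the first image and the top-right of the second — consistent with a whole-image 90° clockwise rotation.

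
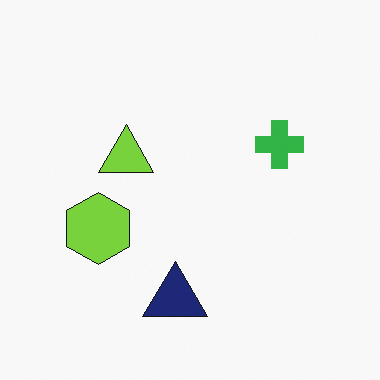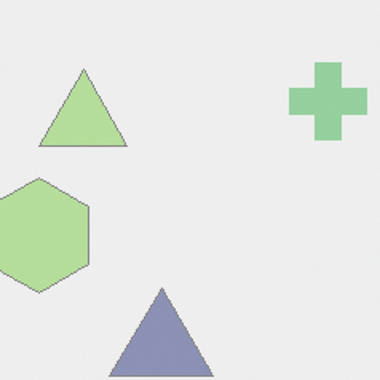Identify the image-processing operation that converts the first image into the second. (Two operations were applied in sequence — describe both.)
It was cropped to a modestly smaller region and rescaled, then washed out (contrast reduced).

The visible shapes are larger and the field of view is narrower; shapes near the original edges may be partly or wholly outside the frame — a crop-and-rescale. Tones are pushed toward mid-grey across the whole image — a global contrast change.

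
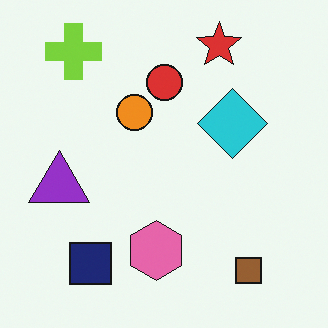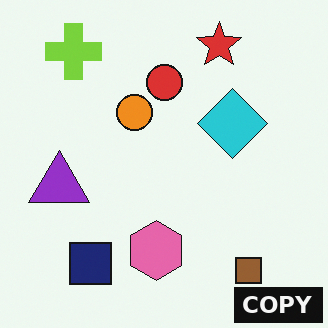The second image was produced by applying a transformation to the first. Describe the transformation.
The image was watermarked with the text "COPY" in the lower-right corner.

A dark label reading "COPY" appears in the lower-right corner.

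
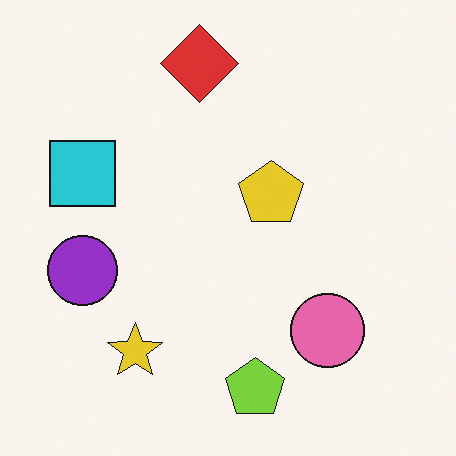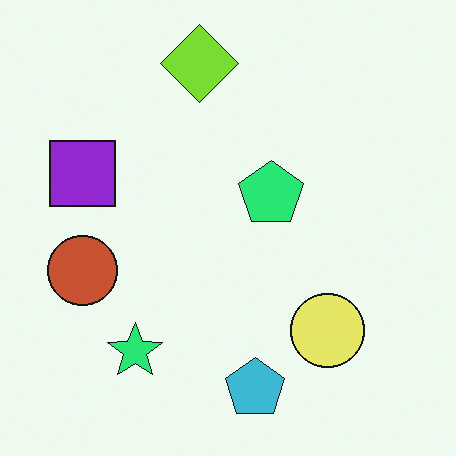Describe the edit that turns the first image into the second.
It was hue-shifted through roughly a third of the color wheel.

Every shape's color has rotated by the same amount around the hue wheel — a uniform hue shift.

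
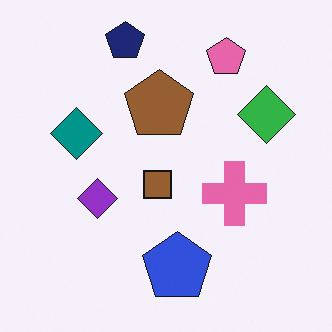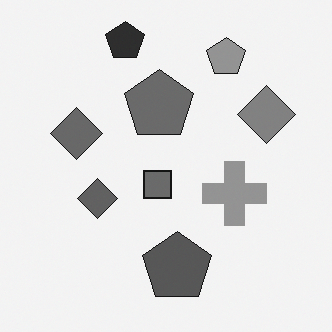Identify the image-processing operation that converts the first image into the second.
This is the original image converted to grayscale.

All color is removed — every shape is now a shade of grey.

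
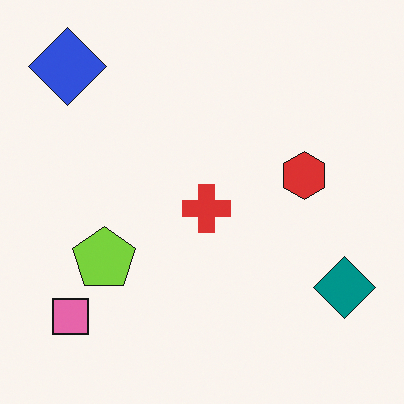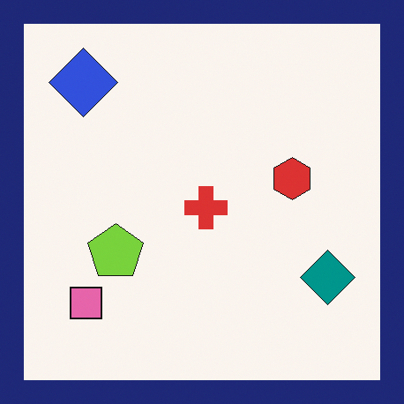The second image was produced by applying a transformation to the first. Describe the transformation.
The second image is the first framed with a navy border.

A solid navy frame runs around the edge of the second image, with the content slightly shrunk inside it.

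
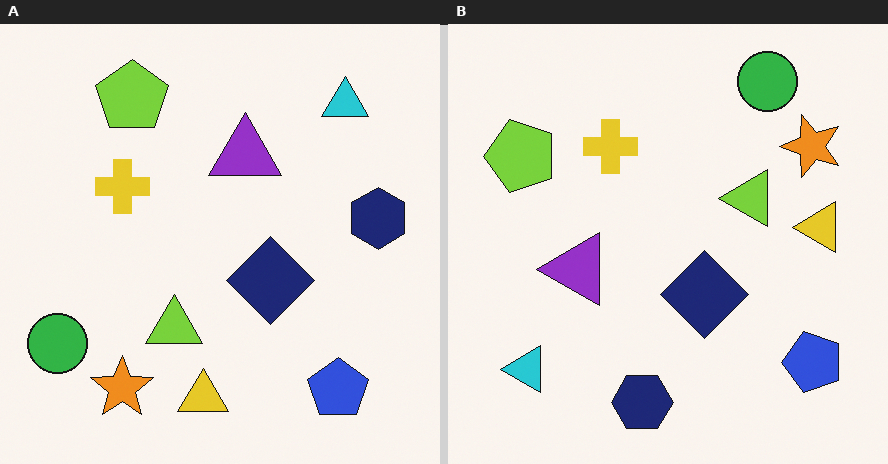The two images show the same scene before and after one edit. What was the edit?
This is the original image transposed (reflected across the top-left ↔ bottom-right diagonal).

Shapes have swapped their row and column positions — what was in the top-right is now in the bottom-left — a diagonal reflection.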